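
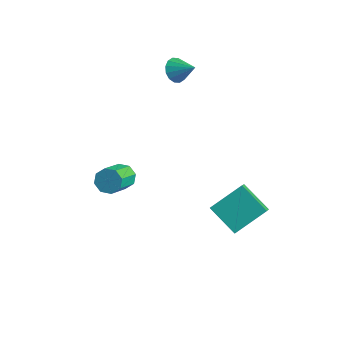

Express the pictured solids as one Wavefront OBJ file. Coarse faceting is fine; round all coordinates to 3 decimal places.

v -1.974 2.832 2.343
v -1.634 2.403 1.994
v -1.066 3.068 2.937
v -1.602 2.694 1.829
v -1.669 3.022 1.802
v -1.818 3.3 1.92
v -2.009 3.452 2.151
v -2.19 3.439 2.434
v -2.314 3.262 2.693
v -2.346 2.971 2.858
v -2.279 2.642 2.885
v -2.13 2.365 2.767
v -1.939 2.212 2.535
v -1.758 2.226 2.252
v 2.497 0.546 -2.495
v 2.983 1.882 -1.527
v 2.081 1.108 -3.062
v 2.567 2.444 -2.094
v 3.833 0.676 -3.346
v 4.319 2.012 -2.378
v 3.417 1.238 -3.913
v 3.903 2.574 -2.945
v -0.243 -1.799 -0.769
v 0.339 -1.667 -0.935
v 0.826 -2.828 -0.158
v 0.243 -2.961 0.009
v 0.211 -1.45 -0.533
v 0.698 -2.612 0.245
v -0.182 -1.439 -0.268
v 0.305 -2.6 0.509
v -0.612 -1.638 -0.297
v -0.125 -2.799 0.48
v -0.826 -1.932 -0.602
v -0.339 -3.093 0.175
v -0.698 -2.148 -1.005
v -0.211 -3.31 -0.227
v -0.305 -2.16 -1.269
v 0.182 -3.321 -0.492
v 0.125 -1.961 -1.24
v 0.612 -3.122 -0.463
f 2 1 4
f 2 4 3
f 4 1 5
f 4 5 3
f 5 1 6
f 5 6 3
f 6 1 7
f 6 7 3
f 7 1 8
f 7 8 3
f 8 1 9
f 8 9 3
f 9 1 10
f 9 10 3
f 10 1 11
f 10 11 3
f 11 1 12
f 11 12 3
f 12 1 13
f 12 13 3
f 13 1 14
f 13 14 3
f 14 1 2
f 14 2 3
f 16 18 15
f 19 16 15
f 15 18 17
f 17 19 15
f 16 22 18
f 20 16 19
f 20 22 16
f 18 22 17
f 21 19 17
f 17 22 21
f 21 20 19
f 22 20 21
f 24 23 27
f 24 27 25
f 25 27 28
f 25 28 26
f 27 23 29
f 27 29 28
f 28 29 30
f 28 30 26
f 29 23 31
f 29 31 30
f 30 31 32
f 30 32 26
f 31 23 33
f 31 33 32
f 32 33 34
f 32 34 26
f 33 23 35
f 33 35 34
f 34 35 36
f 34 36 26
f 35 23 37
f 35 37 36
f 36 37 38
f 36 38 26
f 37 23 39
f 37 39 38
f 38 39 40
f 38 40 26
f 39 23 24
f 39 24 40
f 40 24 25
f 40 25 26



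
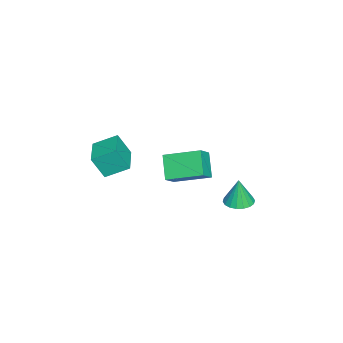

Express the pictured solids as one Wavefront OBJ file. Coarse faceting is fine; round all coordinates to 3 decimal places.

v -0.45 2.932 -1.075
v 0.164 3.306 -1.078
v -0.43 2.908 0.335
v -0.059 3.536 -1.071
v -0.36 3.646 -1.064
v -0.679 3.615 -1.06
v -0.952 3.448 -1.059
v -1.127 3.179 -1.061
v -1.167 2.861 -1.065
v -1.065 2.557 -1.072
v -0.842 2.328 -1.079
v -0.541 2.218 -1.085
v -0.222 2.249 -1.09
v 0.051 2.416 -1.091
v 0.226 2.685 -1.089
v 0.266 3.002 -1.084
v -1.946 -0.53 -1.504
v -2.86 -0.919 -0.489
v -2.05 1.252 -0.913
v -2.963 0.863 0.101
v -1.137 -0.703 -0.841
v -2.05 -1.092 0.173
v -1.24 1.079 -0.251
v -2.154 0.69 0.764
v -0.661 -3.356 0.256
v -0.518 -3.937 1.41
v -0.974 -2.263 0.845
v -0.832 -2.844 1.999
v 0.852 -2.936 0.281
v 0.994 -3.517 1.435
v 0.538 -1.843 0.87
v 0.681 -2.424 2.024
f 2 1 4
f 2 4 3
f 4 1 5
f 4 5 3
f 5 1 6
f 5 6 3
f 6 1 7
f 6 7 3
f 7 1 8
f 7 8 3
f 8 1 9
f 8 9 3
f 9 1 10
f 9 10 3
f 10 1 11
f 10 11 3
f 11 1 12
f 11 12 3
f 12 1 13
f 12 13 3
f 13 1 14
f 13 14 3
f 14 1 15
f 14 15 3
f 15 1 16
f 15 16 3
f 16 1 2
f 16 2 3
f 18 20 17
f 21 18 17
f 17 20 19
f 19 21 17
f 18 24 20
f 22 18 21
f 22 24 18
f 20 24 19
f 23 21 19
f 19 24 23
f 23 22 21
f 24 22 23
f 26 28 25
f 29 26 25
f 25 28 27
f 27 29 25
f 26 32 28
f 30 26 29
f 30 32 26
f 28 32 27
f 31 29 27
f 27 32 31
f 31 30 29
f 32 30 31



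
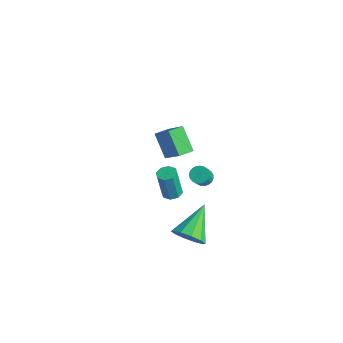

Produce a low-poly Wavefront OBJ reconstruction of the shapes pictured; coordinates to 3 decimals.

v -2.648 1.355 -4.035
v -3.847 1.62 -2.874
v -2.518 2.272 -4.11
v -3.717 2.537 -2.949
v -1.363 1.283 -2.691
v -2.562 1.548 -1.53
v -1.233 2.2 -2.766
v -2.432 2.465 -1.605
v 4.177 -2.946 -2.311
v 4.738 -2.379 -2.881
v 3.463 -1.194 -1.269
v 4.198 -2.439 -3.149
v 3.65 -2.692 -3.098
v 3.304 -3.043 -2.746
v 3.291 -3.356 -2.228
v 3.616 -3.513 -1.742
v 4.155 -3.453 -1.473
v 4.703 -3.2 -1.525
v 5.05 -2.849 -1.876
v 5.063 -2.536 -2.394
v 2.584 -0.487 -0.044
v 3.104 -0.373 -0.135
v 3.376 -0.918 0.733
v 2.856 -1.033 0.824
v 3.04 -0.201 -0.006
v 3.312 -0.746 0.861
v 2.898 -0.078 0.116
v 3.169 -0.623 0.983
v 2.701 -0.025 0.21
v 2.972 -0.57 1.078
v 2.484 -0.053 0.261
v 2.755 -0.598 1.128
v 2.284 -0.156 0.258
v 2.555 -0.701 1.126
v 2.136 -0.316 0.204
v 2.408 -0.861 1.072
v 2.066 -0.506 0.107
v 2.337 -1.051 0.974
v 2.086 -0.692 -0.017
v 2.357 -1.237 0.851
v 2.191 -0.844 -0.145
v 2.462 -1.389 0.723
v 2.365 -0.933 -0.255
v 2.636 -1.478 0.612
v 2.576 -0.946 -0.329
v 2.848 -1.491 0.538
v 2.789 -0.879 -0.354
v 3.061 -1.424 0.514
v 2.967 -0.745 -0.325
v 3.238 -1.29 0.543
v 3.078 -0.566 -0.247
v 3.35 -1.111 0.62
v 3.166 -3.157 1.062
v 3.516 -3.594 1.067
v 3.285 -3.76 2.723
v 2.934 -3.323 2.718
v 3.717 -3.221 1.133
v 3.486 -3.387 2.788
v 3.596 -2.811 1.157
v 3.365 -2.977 2.813
v 3.222 -2.603 1.126
v 2.991 -2.77 2.781
v 2.815 -2.72 1.057
v 2.584 -2.886 2.713
v 2.614 -3.093 0.992
v 2.383 -3.259 2.647
v 2.735 -3.503 0.967
v 2.504 -3.669 2.623
v 3.109 -3.71 0.999
v 2.878 -3.877 2.654
f 2 4 1
f 5 2 1
f 1 4 3
f 3 5 1
f 2 8 4
f 6 2 5
f 6 8 2
f 4 8 3
f 7 5 3
f 3 8 7
f 7 6 5
f 8 6 7
f 10 9 12
f 10 12 11
f 12 9 13
f 12 13 11
f 13 9 14
f 13 14 11
f 14 9 15
f 14 15 11
f 15 9 16
f 15 16 11
f 16 9 17
f 16 17 11
f 17 9 18
f 17 18 11
f 18 9 19
f 18 19 11
f 19 9 20
f 19 20 11
f 20 9 10
f 20 10 11
f 22 21 25
f 22 25 23
f 23 25 26
f 23 26 24
f 25 21 27
f 25 27 26
f 26 27 28
f 26 28 24
f 27 21 29
f 27 29 28
f 28 29 30
f 28 30 24
f 29 21 31
f 29 31 30
f 30 31 32
f 30 32 24
f 31 21 33
f 31 33 32
f 32 33 34
f 32 34 24
f 33 21 35
f 33 35 34
f 34 35 36
f 34 36 24
f 35 21 37
f 35 37 36
f 36 37 38
f 36 38 24
f 37 21 39
f 37 39 38
f 38 39 40
f 38 40 24
f 39 21 41
f 39 41 40
f 40 41 42
f 40 42 24
f 41 21 43
f 41 43 42
f 42 43 44
f 42 44 24
f 43 21 45
f 43 45 44
f 44 45 46
f 44 46 24
f 45 21 47
f 45 47 46
f 46 47 48
f 46 48 24
f 47 21 49
f 47 49 48
f 48 49 50
f 48 50 24
f 49 21 51
f 49 51 50
f 50 51 52
f 50 52 24
f 51 21 22
f 51 22 52
f 52 22 23
f 52 23 24
f 54 53 57
f 54 57 55
f 55 57 58
f 55 58 56
f 57 53 59
f 57 59 58
f 58 59 60
f 58 60 56
f 59 53 61
f 59 61 60
f 60 61 62
f 60 62 56
f 61 53 63
f 61 63 62
f 62 63 64
f 62 64 56
f 63 53 65
f 63 65 64
f 64 65 66
f 64 66 56
f 65 53 67
f 65 67 66
f 66 67 68
f 66 68 56
f 67 53 69
f 67 69 68
f 68 69 70
f 68 70 56
f 69 53 54
f 69 54 70
f 70 54 55
f 70 55 56



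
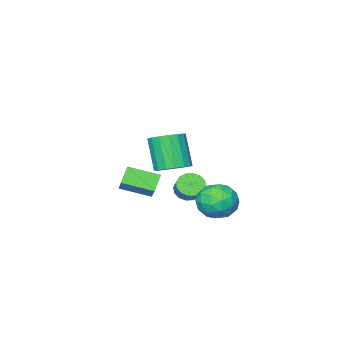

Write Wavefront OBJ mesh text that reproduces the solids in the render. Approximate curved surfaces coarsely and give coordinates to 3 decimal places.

v 0.518 4.434 -0.439
v 1.532 4.131 -0.819
v -0.232 3.029 -1.321
v 0.782 2.726 -1.701
v 0.537 2.621 -0.608
v 1.001 3.489 -0.063
v 0.299 3.671 -2.077
v 0.763 4.539 -1.532
v 1.397 3.659 -1.832
v 1.544 3.011 -0.924
v -0.244 4.149 -1.216
v -0.097 3.501 -0.308
v 1.091 4.406 -0.551
v 0.209 2.754 -1.589
v 0.065 2.693 -0.946
v 0.661 2.515 -1.17
v 0.778 4.029 -0.107
v 1.375 3.851 -0.331
v 0.79 2.963 -0.207
v -0.075 3.309 -1.809
v 0.522 3.131 -2.033
v 0.639 4.645 -0.97
v 1.235 4.467 -1.194
v 0.51 4.197 -1.933
v 1.608 3.95 -1.37
v 1.167 3.125 -1.889
v 0.883 3.68 -2.109
v 1.156 4.19 -1.789
v 1.694 3.569 -0.837
v 1.253 2.744 -1.355
v 1.109 2.682 -0.713
v 1.382 3.192 -0.392
v 1.615 3.292 -1.432
v 0.047 4.416 -0.785
v -0.394 3.591 -1.303
v -0.082 3.968 -1.748
v 0.191 4.478 -1.427
v 0.133 4.035 -0.251
v -0.308 3.21 -0.77
v 0.144 2.97 -0.351
v 0.417 3.48 -0.031
v -0.315 3.868 -0.708
v -2.403 -1.989 -3.383
v -1.682 -2.255 -3.517
v -1.316 -1.616 -2.811
v -2.037 -1.351 -2.677
v -1.729 -1.946 -3.773
v -1.362 -1.307 -3.067
v -1.956 -1.648 -3.924
v -1.59 -1.01 -3.218
v -2.304 -1.442 -3.93
v -1.937 -0.804 -3.224
v -2.677 -1.383 -3.789
v -2.311 -0.744 -3.084
v -2.978 -1.486 -3.54
v -2.611 -0.847 -2.834
v -3.124 -1.724 -3.249
v -2.758 -1.085 -2.543
v -3.078 -2.033 -2.993
v -2.711 -1.394 -2.287
v -2.85 -2.33 -2.842
v -2.484 -1.692 -2.136
v -2.503 -2.536 -2.836
v -2.136 -1.898 -2.13
v -2.129 -2.596 -2.976
v -1.763 -1.957 -2.271
v -1.829 -2.493 -3.226
v -1.462 -1.854 -2.52
v 0.498 -3.539 -1.806
v 1.007 -2.722 -0.933
v -0.638 -2.303 -2.301
v -0.129 -1.486 -1.427
v 1.229 -3.174 -2.573
v 1.738 -2.357 -1.699
v 0.093 -1.938 -3.067
v 0.602 -1.121 -2.194
v 3.499 3.635 2.085
v 4.248 4.018 2.432
v 3.91 3.149 4.122
v 3.161 2.765 3.775
v 3.933 4.307 2.518
v 3.596 3.438 4.208
v 3.52 4.442 2.505
v 3.182 3.573 4.194
v 3.101 4.392 2.395
v 2.763 3.523 4.085
v 2.773 4.169 2.215
v 2.436 3.299 3.905
v 2.612 3.823 2.005
v 2.274 2.954 3.694
v 2.654 3.434 1.813
v 2.316 2.565 3.503
v 2.889 3.091 1.684
v 2.552 2.222 3.373
v 3.264 2.873 1.646
v 2.927 2.003 3.336
v 3.693 2.829 1.709
v 3.355 1.96 3.399
v 4.077 2.97 1.859
v 3.74 2.1 3.548
v 4.329 3.263 2.06
v 3.991 2.394 3.75
v 4.391 3.641 2.267
v 4.053 2.772 3.956
f 1 38 17
f 38 12 41
f 17 41 6
f 38 41 17
f 1 17 13
f 17 6 18
f 13 18 2
f 17 18 13
f 1 13 22
f 13 2 23
f 22 23 8
f 13 23 22
f 1 22 34
f 22 8 37
f 34 37 11
f 22 37 34
f 1 34 38
f 34 11 42
f 38 42 12
f 34 42 38
f 2 18 29
f 18 6 32
f 29 32 10
f 18 32 29
f 6 41 19
f 41 12 40
f 19 40 5
f 41 40 19
f 12 42 39
f 42 11 35
f 39 35 3
f 42 35 39
f 11 37 36
f 37 8 24
f 36 24 7
f 37 24 36
f 8 23 28
f 23 2 25
f 28 25 9
f 23 25 28
f 4 30 16
f 30 10 31
f 16 31 5
f 30 31 16
f 4 16 14
f 16 5 15
f 14 15 3
f 16 15 14
f 4 14 21
f 14 3 20
f 21 20 7
f 14 20 21
f 4 21 26
f 21 7 27
f 26 27 9
f 21 27 26
f 4 26 30
f 26 9 33
f 30 33 10
f 26 33 30
f 5 31 19
f 31 10 32
f 19 32 6
f 31 32 19
f 3 15 39
f 15 5 40
f 39 40 12
f 15 40 39
f 7 20 36
f 20 3 35
f 36 35 11
f 20 35 36
f 9 27 28
f 27 7 24
f 28 24 8
f 27 24 28
f 10 33 29
f 33 9 25
f 29 25 2
f 33 25 29
f 44 43 47
f 44 47 45
f 45 47 48
f 45 48 46
f 47 43 49
f 47 49 48
f 48 49 50
f 48 50 46
f 49 43 51
f 49 51 50
f 50 51 52
f 50 52 46
f 51 43 53
f 51 53 52
f 52 53 54
f 52 54 46
f 53 43 55
f 53 55 54
f 54 55 56
f 54 56 46
f 55 43 57
f 55 57 56
f 56 57 58
f 56 58 46
f 57 43 59
f 57 59 58
f 58 59 60
f 58 60 46
f 59 43 61
f 59 61 60
f 60 61 62
f 60 62 46
f 61 43 63
f 61 63 62
f 62 63 64
f 62 64 46
f 63 43 65
f 63 65 64
f 64 65 66
f 64 66 46
f 65 43 67
f 65 67 66
f 66 67 68
f 66 68 46
f 67 43 44
f 67 44 68
f 68 44 45
f 68 45 46
f 70 72 69
f 73 70 69
f 69 72 71
f 71 73 69
f 70 76 72
f 74 70 73
f 74 76 70
f 72 76 71
f 75 73 71
f 71 76 75
f 75 74 73
f 76 74 75
f 78 77 81
f 78 81 79
f 79 81 82
f 79 82 80
f 81 77 83
f 81 83 82
f 82 83 84
f 82 84 80
f 83 77 85
f 83 85 84
f 84 85 86
f 84 86 80
f 85 77 87
f 85 87 86
f 86 87 88
f 86 88 80
f 87 77 89
f 87 89 88
f 88 89 90
f 88 90 80
f 89 77 91
f 89 91 90
f 90 91 92
f 90 92 80
f 91 77 93
f 91 93 92
f 92 93 94
f 92 94 80
f 93 77 95
f 93 95 94
f 94 95 96
f 94 96 80
f 95 77 97
f 95 97 96
f 96 97 98
f 96 98 80
f 97 77 99
f 97 99 98
f 98 99 100
f 98 100 80
f 99 77 101
f 99 101 100
f 100 101 102
f 100 102 80
f 101 77 103
f 101 103 102
f 102 103 104
f 102 104 80
f 103 77 78
f 103 78 104
f 104 78 79
f 104 79 80



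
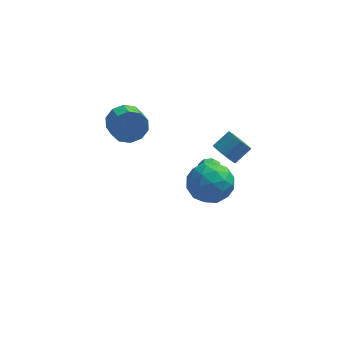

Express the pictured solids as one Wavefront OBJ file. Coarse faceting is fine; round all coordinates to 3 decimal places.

v -2.114 3.078 0.188
v -1.526 2.985 -0.603
v -1.218 2.009 -0.259
v -1.806 2.102 0.532
v -1.201 3.245 -0.155
v -0.893 2.269 0.188
v -1.224 3.442 0.424
v -0.916 2.465 0.767
v -1.587 3.499 0.913
v -1.279 2.523 1.256
v -2.152 3.396 1.125
v -1.844 2.42 1.469
v -2.702 3.171 0.979
v -2.394 2.195 1.323
v -3.027 2.911 0.532
v -2.719 1.935 0.875
v -3.004 2.715 -0.047
v -2.696 1.738 0.296
v -2.641 2.657 -0.536
v -2.333 1.681 -0.193
v -2.076 2.76 -0.749
v -1.768 1.784 -0.405
v 2.769 -1.533 1.912
v 3.108 -1.29 1.325
v 3.849 -0.784 1.961
v 3.511 -1.027 2.548
v 2.878 -1.043 1.396
v 3.62 -0.537 2.032
v 2.624 -0.908 1.585
v 3.365 -0.402 2.221
v 2.403 -0.916 1.849
v 3.144 -0.411 2.485
v 2.266 -1.066 2.128
v 3.007 -0.56 2.764
v 2.244 -1.322 2.357
v 2.985 -0.816 2.993
v 2.343 -1.627 2.484
v 3.084 -1.121 3.12
v 2.539 -1.91 2.48
v 3.28 -1.404 3.116
v 2.788 -2.107 2.346
v 3.529 -1.601 2.982
v 3.033 -2.172 2.113
v 3.774 -1.666 2.749
v 3.218 -2.091 1.833
v 3.959 -1.585 2.469
v 3.299 -1.882 1.572
v 4.041 -1.376 2.208
v 3.26 -1.593 1.388
v 4.001 -1.087 2.024
v 1.05 -3.258 1.847
v 1.485 -2.838 0.812
v 2.795 -3.982 2.288
v 3.23 -3.562 1.253
v 2.914 -2.8 2.123
v 1.836 -2.353 1.851
v 2.444 -4.467 1.249
v 1.366 -4.02 0.977
v 2.347 -3.585 0.443
v 2.638 -2.556 0.983
v 1.642 -4.264 2.117
v 1.933 -3.235 2.657
v 1.115 -2.985 1.291
v 3.165 -3.835 1.809
v 2.98 -3.388 2.32
v 3.236 -3.141 1.712
v 1.321 -2.699 1.901
v 1.577 -2.453 1.293
v 2.417 -2.431 2.064
v 2.703 -4.367 1.807
v 2.959 -4.121 1.199
v 1.044 -3.679 1.388
v 1.3 -3.432 0.78
v 1.863 -4.389 1.036
v 1.877 -3.177 0.466
v 2.902 -3.602 0.724
v 2.44 -4.134 0.722
v 1.806 -3.871 0.562
v 2.048 -2.572 0.783
v 3.073 -2.997 1.042
v 2.888 -2.549 1.553
v 2.254 -2.287 1.393
v 2.554 -3.011 0.566
v 1.207 -3.823 2.058
v 2.232 -4.248 2.317
v 2.026 -4.533 1.707
v 1.392 -4.271 1.547
v 1.378 -3.218 2.376
v 2.403 -3.643 2.634
v 2.474 -2.949 2.538
v 1.84 -2.686 2.378
v 1.726 -3.809 2.534
v 2.123 2.148 -2.763
v 2.742 2.164 -2.795
v 2.836 0.508 -1.809
v 2.217 0.492 -1.777
v 2.609 2.365 -2.445
v 2.704 0.708 -1.46
v 2.249 2.464 -2.244
v 2.344 0.807 -1.259
v 1.83 2.415 -2.286
v 1.925 0.759 -1.3
v 1.548 2.242 -2.551
v 1.642 0.585 -1.565
v 1.535 2.025 -2.915
v 1.629 0.368 -1.929
v 1.796 1.865 -3.208
v 1.891 0.209 -2.222
v 2.211 1.838 -3.292
v 2.306 0.182 -2.307
v 2.584 1.956 -3.13
v 2.679 0.3 -2.144
f 2 1 5
f 2 5 3
f 3 5 6
f 3 6 4
f 5 1 7
f 5 7 6
f 6 7 8
f 6 8 4
f 7 1 9
f 7 9 8
f 8 9 10
f 8 10 4
f 9 1 11
f 9 11 10
f 10 11 12
f 10 12 4
f 11 1 13
f 11 13 12
f 12 13 14
f 12 14 4
f 13 1 15
f 13 15 14
f 14 15 16
f 14 16 4
f 15 1 17
f 15 17 16
f 16 17 18
f 16 18 4
f 17 1 19
f 17 19 18
f 18 19 20
f 18 20 4
f 19 1 21
f 19 21 20
f 20 21 22
f 20 22 4
f 21 1 2
f 21 2 22
f 22 2 3
f 22 3 4
f 24 23 27
f 24 27 25
f 25 27 28
f 25 28 26
f 27 23 29
f 27 29 28
f 28 29 30
f 28 30 26
f 29 23 31
f 29 31 30
f 30 31 32
f 30 32 26
f 31 23 33
f 31 33 32
f 32 33 34
f 32 34 26
f 33 23 35
f 33 35 34
f 34 35 36
f 34 36 26
f 35 23 37
f 35 37 36
f 36 37 38
f 36 38 26
f 37 23 39
f 37 39 38
f 38 39 40
f 38 40 26
f 39 23 41
f 39 41 40
f 40 41 42
f 40 42 26
f 41 23 43
f 41 43 42
f 42 43 44
f 42 44 26
f 43 23 45
f 43 45 44
f 44 45 46
f 44 46 26
f 45 23 47
f 45 47 46
f 46 47 48
f 46 48 26
f 47 23 49
f 47 49 48
f 48 49 50
f 48 50 26
f 49 23 24
f 49 24 50
f 50 24 25
f 50 25 26
f 51 88 67
f 88 62 91
f 67 91 56
f 88 91 67
f 51 67 63
f 67 56 68
f 63 68 52
f 67 68 63
f 51 63 72
f 63 52 73
f 72 73 58
f 63 73 72
f 51 72 84
f 72 58 87
f 84 87 61
f 72 87 84
f 51 84 88
f 84 61 92
f 88 92 62
f 84 92 88
f 52 68 79
f 68 56 82
f 79 82 60
f 68 82 79
f 56 91 69
f 91 62 90
f 69 90 55
f 91 90 69
f 62 92 89
f 92 61 85
f 89 85 53
f 92 85 89
f 61 87 86
f 87 58 74
f 86 74 57
f 87 74 86
f 58 73 78
f 73 52 75
f 78 75 59
f 73 75 78
f 54 80 66
f 80 60 81
f 66 81 55
f 80 81 66
f 54 66 64
f 66 55 65
f 64 65 53
f 66 65 64
f 54 64 71
f 64 53 70
f 71 70 57
f 64 70 71
f 54 71 76
f 71 57 77
f 76 77 59
f 71 77 76
f 54 76 80
f 76 59 83
f 80 83 60
f 76 83 80
f 55 81 69
f 81 60 82
f 69 82 56
f 81 82 69
f 53 65 89
f 65 55 90
f 89 90 62
f 65 90 89
f 57 70 86
f 70 53 85
f 86 85 61
f 70 85 86
f 59 77 78
f 77 57 74
f 78 74 58
f 77 74 78
f 60 83 79
f 83 59 75
f 79 75 52
f 83 75 79
f 94 93 97
f 94 97 95
f 95 97 98
f 95 98 96
f 97 93 99
f 97 99 98
f 98 99 100
f 98 100 96
f 99 93 101
f 99 101 100
f 100 101 102
f 100 102 96
f 101 93 103
f 101 103 102
f 102 103 104
f 102 104 96
f 103 93 105
f 103 105 104
f 104 105 106
f 104 106 96
f 105 93 107
f 105 107 106
f 106 107 108
f 106 108 96
f 107 93 109
f 107 109 108
f 108 109 110
f 108 110 96
f 109 93 111
f 109 111 110
f 110 111 112
f 110 112 96
f 111 93 94
f 111 94 112
f 112 94 95
f 112 95 96



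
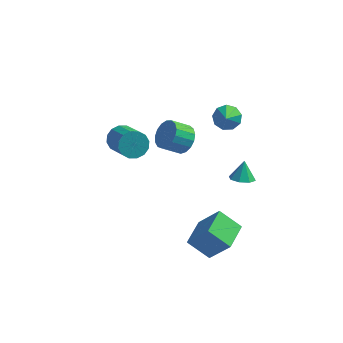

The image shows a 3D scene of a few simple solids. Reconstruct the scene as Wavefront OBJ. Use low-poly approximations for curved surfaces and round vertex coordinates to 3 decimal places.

v -4.447 4.058 -2.111
v -4.188 3.647 -2.845
v -3.154 2.151 -1.642
v -3.413 2.562 -0.909
v -3.857 3.948 -2.755
v -2.824 2.452 -1.553
v -3.685 4.278 -2.493
v -2.651 2.782 -1.29
v -3.717 4.549 -2.128
v -2.683 3.053 -0.926
v -3.944 4.688 -1.759
v -2.91 3.193 -0.556
v -4.306 4.659 -1.484
v -3.273 3.163 -0.282
v -4.706 4.469 -1.378
v -3.672 2.973 -0.175
v -5.036 4.168 -1.467
v -4.003 2.672 -0.265
v -5.209 3.838 -1.73
v -4.175 2.342 -0.527
v -5.177 3.567 -2.094
v -4.143 2.071 -0.892
v -4.95 3.427 -2.464
v -3.916 1.932 -1.261
v -4.587 3.457 -2.738
v -3.554 1.961 -1.536
v 1.726 -2.504 -4.495
v 0.501 -2.312 -3.581
v 2.01 -0.859 -4.46
v 0.785 -0.667 -3.546
v 2.855 -2.733 -2.934
v 1.63 -2.541 -2.02
v 3.139 -1.088 -2.899
v 1.914 -0.896 -1.985
v 1.271 4.452 0.645
v 1.658 4.961 1.126
v 1.469 3.008 2.015
v 1.12 4.982 1.226
v 0.653 4.754 1.054
v 0.475 4.386 0.691
v 0.669 4.048 0.306
v 1.145 3.9 0.081
v 1.68 4.01 0.119
v 2.023 4.327 0.404
v 2.014 4.703 0.802
v 2.892 0.133 0.022
v 3.436 0.535 -0.192
v 2.888 0.667 1.018
v 2.954 0.756 -0.312
v 2.435 0.611 -0.236
v 2.184 0.186 -0.009
v 2.347 -0.27 0.237
v 2.829 -0.491 0.357
v 3.348 -0.346 0.281
v 3.599 0.079 0.053
v -0.437 1.417 1.391
v 0.062 0.697 1.546
v -0.824 0.242 2.284
v -1.323 0.963 2.129
v 0.178 0.969 1.852
v -0.708 0.514 2.591
v 0.153 1.344 2.053
v -0.733 0.889 2.792
v -0.007 1.736 2.102
v -0.893 1.281 2.841
v -0.266 2.054 1.988
v -1.152 1.6 2.727
v -0.564 2.227 1.737
v -1.45 1.772 2.476
v -0.832 2.215 1.407
v -1.718 1.76 2.146
v -1.011 2.019 1.073
v -1.897 1.564 1.812
v -1.057 1.686 0.812
v -1.943 1.231 1.551
v -0.962 1.291 0.683
v -1.848 0.837 1.422
v -0.747 0.926 0.717
v -1.633 0.471 1.455
v -0.46 0.672 0.904
v -1.346 0.218 1.643
v -0.168 0.59 1.204
v -1.054 0.135 1.942
f 2 1 5
f 2 5 3
f 3 5 6
f 3 6 4
f 5 1 7
f 5 7 6
f 6 7 8
f 6 8 4
f 7 1 9
f 7 9 8
f 8 9 10
f 8 10 4
f 9 1 11
f 9 11 10
f 10 11 12
f 10 12 4
f 11 1 13
f 11 13 12
f 12 13 14
f 12 14 4
f 13 1 15
f 13 15 14
f 14 15 16
f 14 16 4
f 15 1 17
f 15 17 16
f 16 17 18
f 16 18 4
f 17 1 19
f 17 19 18
f 18 19 20
f 18 20 4
f 19 1 21
f 19 21 20
f 20 21 22
f 20 22 4
f 21 1 23
f 21 23 22
f 22 23 24
f 22 24 4
f 23 1 25
f 23 25 24
f 24 25 26
f 24 26 4
f 25 1 2
f 25 2 26
f 26 2 3
f 26 3 4
f 28 30 27
f 31 28 27
f 27 30 29
f 29 31 27
f 28 34 30
f 32 28 31
f 32 34 28
f 30 34 29
f 33 31 29
f 29 34 33
f 33 32 31
f 34 32 33
f 36 35 38
f 36 38 37
f 38 35 39
f 38 39 37
f 39 35 40
f 39 40 37
f 40 35 41
f 40 41 37
f 41 35 42
f 41 42 37
f 42 35 43
f 42 43 37
f 43 35 44
f 43 44 37
f 44 35 45
f 44 45 37
f 45 35 36
f 45 36 37
f 47 46 49
f 47 49 48
f 49 46 50
f 49 50 48
f 50 46 51
f 50 51 48
f 51 46 52
f 51 52 48
f 52 46 53
f 52 53 48
f 53 46 54
f 53 54 48
f 54 46 55
f 54 55 48
f 55 46 47
f 55 47 48
f 57 56 60
f 57 60 58
f 58 60 61
f 58 61 59
f 60 56 62
f 60 62 61
f 61 62 63
f 61 63 59
f 62 56 64
f 62 64 63
f 63 64 65
f 63 65 59
f 64 56 66
f 64 66 65
f 65 66 67
f 65 67 59
f 66 56 68
f 66 68 67
f 67 68 69
f 67 69 59
f 68 56 70
f 68 70 69
f 69 70 71
f 69 71 59
f 70 56 72
f 70 72 71
f 71 72 73
f 71 73 59
f 72 56 74
f 72 74 73
f 73 74 75
f 73 75 59
f 74 56 76
f 74 76 75
f 75 76 77
f 75 77 59
f 76 56 78
f 76 78 77
f 77 78 79
f 77 79 59
f 78 56 80
f 78 80 79
f 79 80 81
f 79 81 59
f 80 56 82
f 80 82 81
f 81 82 83
f 81 83 59
f 82 56 57
f 82 57 83
f 83 57 58
f 83 58 59



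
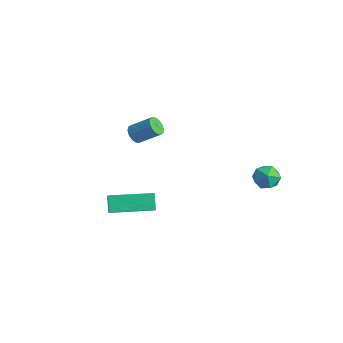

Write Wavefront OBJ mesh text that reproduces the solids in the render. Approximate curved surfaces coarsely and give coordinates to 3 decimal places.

v 1.945 3.474 -0.069
v 2.304 3.906 0.439
v 2.456 2.474 0.421
v 2.815 2.906 0.929
v 2.063 2.826 0.964
v 1.747 3.444 0.661
v 3.013 2.936 0.199
v 2.697 3.554 -0.104
v 2.964 3.574 0.604
v 2.377 3.506 1.077
v 2.383 2.874 -0.217
v 1.796 2.806 0.256
v -1.121 -3.18 -0.386
v -0.569 -3.483 0.153
v -0.119 -1.334 -0.374
v 0.434 -1.638 0.165
v -0.594 -3.462 -1.085
v -0.041 -3.766 -0.546
v 0.409 -1.617 -1.073
v 0.961 -1.92 -0.534
v -3.302 -0.277 1.363
v -2.906 -0.315 0.998
v -2.142 0.418 1.752
v -2.538 0.457 2.117
v -3.051 -0.088 0.924
v -2.286 0.646 1.678
v -3.263 0.089 0.968
v -2.499 0.822 1.721
v -3.486 0.168 1.117
v -2.721 0.901 1.871
v -3.659 0.127 1.333
v -2.895 0.86 2.086
v -3.737 -0.021 1.556
v -2.973 0.712 2.31
v -3.698 -0.238 1.728
v -2.934 0.495 2.482
v -3.554 -0.466 1.802
v -2.789 0.268 2.556
v -3.341 -0.642 1.759
v -2.577 0.091 2.512
v -3.119 -0.721 1.609
v -2.354 0.012 2.363
v -2.945 -0.68 1.394
v -2.181 0.053 2.147
v -2.867 -0.532 1.17
v -2.103 0.201 1.924
f 1 12 6
f 1 6 2
f 1 2 8
f 1 8 11
f 1 11 12
f 2 6 10
f 6 12 5
f 12 11 3
f 11 8 7
f 8 2 9
f 4 10 5
f 4 5 3
f 4 3 7
f 4 7 9
f 4 9 10
f 5 10 6
f 3 5 12
f 7 3 11
f 9 7 8
f 10 9 2
f 14 16 13
f 17 14 13
f 13 16 15
f 15 17 13
f 14 20 16
f 18 14 17
f 18 20 14
f 16 20 15
f 19 17 15
f 15 20 19
f 19 18 17
f 20 18 19
f 22 21 25
f 22 25 23
f 23 25 26
f 23 26 24
f 25 21 27
f 25 27 26
f 26 27 28
f 26 28 24
f 27 21 29
f 27 29 28
f 28 29 30
f 28 30 24
f 29 21 31
f 29 31 30
f 30 31 32
f 30 32 24
f 31 21 33
f 31 33 32
f 32 33 34
f 32 34 24
f 33 21 35
f 33 35 34
f 34 35 36
f 34 36 24
f 35 21 37
f 35 37 36
f 36 37 38
f 36 38 24
f 37 21 39
f 37 39 38
f 38 39 40
f 38 40 24
f 39 21 41
f 39 41 40
f 40 41 42
f 40 42 24
f 41 21 43
f 41 43 42
f 42 43 44
f 42 44 24
f 43 21 45
f 43 45 44
f 44 45 46
f 44 46 24
f 45 21 22
f 45 22 46
f 46 22 23
f 46 23 24



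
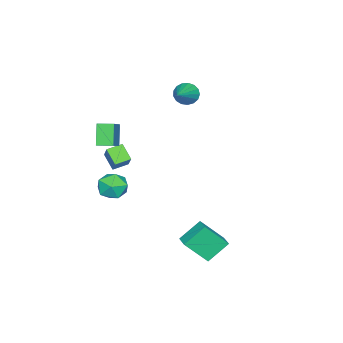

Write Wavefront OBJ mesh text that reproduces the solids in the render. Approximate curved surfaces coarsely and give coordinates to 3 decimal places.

v 3.33 3.497 -5.146
v 4.007 2.343 -3.713
v 2.303 4.243 -4.06
v 2.98 3.089 -2.628
v 4.06 4.191 -4.932
v 4.737 3.037 -3.5
v 3.033 4.937 -3.847
v 3.71 3.783 -2.414
v -3.504 -1.339 3.109
v -3.126 -1.816 2.574
v -1.616 -0.921 4.071
v -3.118 -1.466 2.408
v -3.199 -1.087 2.402
v -3.35 -0.766 2.557
v -3.536 -0.575 2.839
v -3.714 -0.56 3.183
v -3.845 -0.723 3.51
v -3.897 -1.027 3.744
v -3.86 -1.403 3.833
v -3.74 -1.764 3.756
v -3.567 -2.027 3.531
v -3.379 -2.133 3.209
v -3.22 -2.057 2.863
v -0.346 -4.036 -0.759
v 0.544 -3.321 0.404
v 0.06 -3.23 -1.566
v 0.95 -2.515 -0.402
v 0.43 -4.645 -0.978
v 1.32 -3.93 0.186
v 0.836 -3.839 -1.784
v 1.726 -3.124 -0.621
v 1.632 -2.534 -1.584
v 2.043 -2.193 -2.489
v 3.037 -3.447 -1.291
v 3.448 -3.106 -2.196
v 3.32 -2.44 -1.393
v 2.452 -1.875 -1.574
v 2.628 -3.765 -2.206
v 1.76 -3.2 -2.387
v 2.659 -2.953 -2.874
v 3.086 -2.135 -2.372
v 1.994 -3.505 -1.408
v 2.421 -2.687 -0.906
v 1.254 -4.191 2.2
v 2.801 -3.641 3.233
v 0.889 -3.273 2.258
v 2.435 -2.723 3.292
v 1.985 -3.817 0.908
v 3.531 -3.267 1.942
v 1.619 -2.899 0.967
v 3.166 -2.349 2
f 2 4 1
f 5 2 1
f 1 4 3
f 3 5 1
f 2 8 4
f 6 2 5
f 6 8 2
f 4 8 3
f 7 5 3
f 3 8 7
f 7 6 5
f 8 6 7
f 10 9 12
f 10 12 11
f 12 9 13
f 12 13 11
f 13 9 14
f 13 14 11
f 14 9 15
f 14 15 11
f 15 9 16
f 15 16 11
f 16 9 17
f 16 17 11
f 17 9 18
f 17 18 11
f 18 9 19
f 18 19 11
f 19 9 20
f 19 20 11
f 20 9 21
f 20 21 11
f 21 9 22
f 21 22 11
f 22 9 23
f 22 23 11
f 23 9 10
f 23 10 11
f 25 27 24
f 28 25 24
f 24 27 26
f 26 28 24
f 25 31 27
f 29 25 28
f 29 31 25
f 27 31 26
f 30 28 26
f 26 31 30
f 30 29 28
f 31 29 30
f 32 43 37
f 32 37 33
f 32 33 39
f 32 39 42
f 32 42 43
f 33 37 41
f 37 43 36
f 43 42 34
f 42 39 38
f 39 33 40
f 35 41 36
f 35 36 34
f 35 34 38
f 35 38 40
f 35 40 41
f 36 41 37
f 34 36 43
f 38 34 42
f 40 38 39
f 41 40 33
f 45 47 44
f 48 45 44
f 44 47 46
f 46 48 44
f 45 51 47
f 49 45 48
f 49 51 45
f 47 51 46
f 50 48 46
f 46 51 50
f 50 49 48
f 51 49 50



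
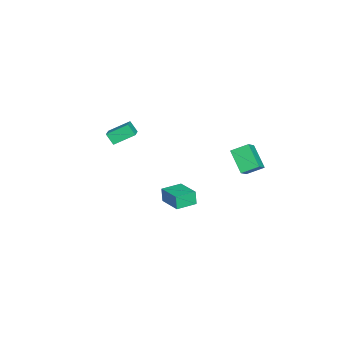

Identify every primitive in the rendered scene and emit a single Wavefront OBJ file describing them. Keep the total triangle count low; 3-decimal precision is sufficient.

v 3.862 -0.091 -0.963
v 3.693 -0.188 -0.074
v 2.974 0.829 -1.032
v 2.805 0.732 -0.143
v 4.955 0.988 -0.637
v 4.786 0.891 0.252
v 4.067 1.908 -0.706
v 3.898 1.811 0.183
v -0.14 3.931 -0.971
v -1.17 3.089 0.087
v -0.393 4.94 -0.414
v -1.423 4.098 0.644
v 0.703 3.762 -0.284
v -0.327 2.92 0.774
v 0.45 4.771 0.273
v -0.58 3.929 1.331
v -1.221 -4.133 -0.21
v -1.432 -4.628 0.474
v -1.649 -2.909 0.544
v -1.86 -3.404 1.228
v -0.34 -4.036 0.132
v -0.551 -4.531 0.816
v -0.768 -2.812 0.886
v -0.979 -3.307 1.57
f 2 4 1
f 5 2 1
f 1 4 3
f 3 5 1
f 2 8 4
f 6 2 5
f 6 8 2
f 4 8 3
f 7 5 3
f 3 8 7
f 7 6 5
f 8 6 7
f 10 12 9
f 13 10 9
f 9 12 11
f 11 13 9
f 10 16 12
f 14 10 13
f 14 16 10
f 12 16 11
f 15 13 11
f 11 16 15
f 15 14 13
f 16 14 15
f 18 20 17
f 21 18 17
f 17 20 19
f 19 21 17
f 18 24 20
f 22 18 21
f 22 24 18
f 20 24 19
f 23 21 19
f 19 24 23
f 23 22 21
f 24 22 23



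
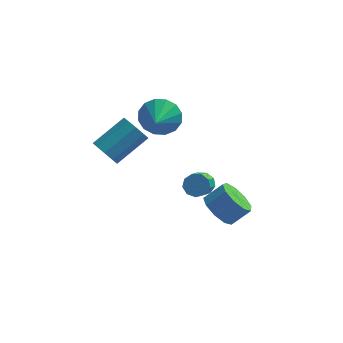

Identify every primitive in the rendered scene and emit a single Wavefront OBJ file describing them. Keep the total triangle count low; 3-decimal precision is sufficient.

v -2.621 -1 1.27
v -2.067 -1.334 0.977
v -0.966 -0.314 1.896
v -1.519 0.02 2.19
v -2.194 -0.952 0.705
v -1.092 0.068 1.624
v -2.52 -0.592 0.698
v -1.419 0.428 1.617
v -2.894 -0.424 0.958
v -1.793 0.596 1.878
v -3.14 -0.525 1.365
v -2.039 0.495 2.284
v -3.142 -0.848 1.727
v -2.041 0.172 2.646
v -2.901 -1.243 1.876
v -1.8 -0.223 2.795
v -2.528 -1.524 1.741
v -1.427 -0.504 2.66
v -2.199 -1.559 1.386
v -1.098 -0.539 2.305
v -1 2.756 0.762
v -0.348 3.04 1.406
v -1 1.584 1.278
v -0.787 3.133 1.618
v -1.284 3.126 1.601
v -1.704 3.019 1.359
v -1.936 2.841 0.956
v -1.917 2.641 0.502
v -1.652 2.471 0.117
v -1.213 2.378 -0.095
v -0.716 2.385 -0.077
v -0.296 2.492 0.165
v -0.064 2.67 0.567
v -0.083 2.87 1.021
v 1.235 -0.359 -0.707
v 1.801 -0.422 -0.741
v 1.73 -1.485 0.073
v 1.165 -1.421 0.107
v 1.711 -0.188 -0.443
v 1.64 -1.25 0.371
v 1.398 -0.034 -0.268
v 1.328 -1.096 0.546
v 1.009 -0.031 -0.299
v 0.939 -1.094 0.515
v 0.726 -0.182 -0.52
v 0.656 -1.245 0.293
v 0.681 -0.416 -0.829
v 0.611 -1.478 -0.016
v 0.896 -0.623 -1.081
v 0.825 -1.685 -0.267
v 1.269 -0.706 -1.157
v 1.198 -1.769 -0.344
v 1.626 -0.627 -1.023
v 1.556 -1.689 -0.21
v 1.767 0.835 -3.476
v 2.4 0.397 -3.942
v 3.166 0.726 -3.21
v 2.533 1.165 -2.744
v 2.349 0.974 -4.148
v 3.115 1.304 -3.416
v 2.025 1.487 -4.04
v 2.792 1.816 -3.308
v 1.581 1.695 -3.668
v 2.348 2.024 -2.936
v 1.223 1.5 -3.206
v 1.99 1.83 -2.474
v 1.12 0.995 -2.87
v 1.887 1.324 -2.138
v 1.319 0.415 -2.818
v 2.086 0.744 -2.086
v 1.728 0.031 -3.074
v 2.495 0.361 -2.342
v 2.154 0.024 -3.517
v 2.921 0.354 -2.785
f 2 1 5
f 2 5 3
f 3 5 6
f 3 6 4
f 5 1 7
f 5 7 6
f 6 7 8
f 6 8 4
f 7 1 9
f 7 9 8
f 8 9 10
f 8 10 4
f 9 1 11
f 9 11 10
f 10 11 12
f 10 12 4
f 11 1 13
f 11 13 12
f 12 13 14
f 12 14 4
f 13 1 15
f 13 15 14
f 14 15 16
f 14 16 4
f 15 1 17
f 15 17 16
f 16 17 18
f 16 18 4
f 17 1 19
f 17 19 18
f 18 19 20
f 18 20 4
f 19 1 2
f 19 2 20
f 20 2 3
f 20 3 4
f 22 21 24
f 22 24 23
f 24 21 25
f 24 25 23
f 25 21 26
f 25 26 23
f 26 21 27
f 26 27 23
f 27 21 28
f 27 28 23
f 28 21 29
f 28 29 23
f 29 21 30
f 29 30 23
f 30 21 31
f 30 31 23
f 31 21 32
f 31 32 23
f 32 21 33
f 32 33 23
f 33 21 34
f 33 34 23
f 34 21 22
f 34 22 23
f 36 35 39
f 36 39 37
f 37 39 40
f 37 40 38
f 39 35 41
f 39 41 40
f 40 41 42
f 40 42 38
f 41 35 43
f 41 43 42
f 42 43 44
f 42 44 38
f 43 35 45
f 43 45 44
f 44 45 46
f 44 46 38
f 45 35 47
f 45 47 46
f 46 47 48
f 46 48 38
f 47 35 49
f 47 49 48
f 48 49 50
f 48 50 38
f 49 35 51
f 49 51 50
f 50 51 52
f 50 52 38
f 51 35 53
f 51 53 52
f 52 53 54
f 52 54 38
f 53 35 36
f 53 36 54
f 54 36 37
f 54 37 38
f 56 55 59
f 56 59 57
f 57 59 60
f 57 60 58
f 59 55 61
f 59 61 60
f 60 61 62
f 60 62 58
f 61 55 63
f 61 63 62
f 62 63 64
f 62 64 58
f 63 55 65
f 63 65 64
f 64 65 66
f 64 66 58
f 65 55 67
f 65 67 66
f 66 67 68
f 66 68 58
f 67 55 69
f 67 69 68
f 68 69 70
f 68 70 58
f 69 55 71
f 69 71 70
f 70 71 72
f 70 72 58
f 71 55 73
f 71 73 72
f 72 73 74
f 72 74 58
f 73 55 56
f 73 56 74
f 74 56 57
f 74 57 58



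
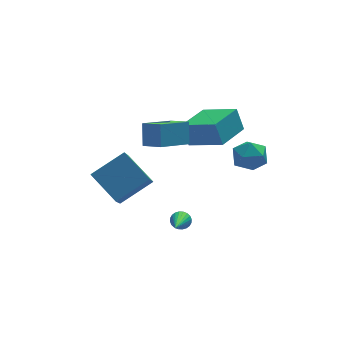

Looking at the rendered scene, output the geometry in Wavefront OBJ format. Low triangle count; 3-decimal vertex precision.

v -1.171 -0.573 -3.076
v -0.987 -0.384 -2.651
v -1.949 -2.267 -1.984
v -1.165 -0.304 -2.654
v -1.344 -0.265 -2.722
v -1.497 -0.274 -2.843
v -1.6 -0.327 -3
v -1.637 -0.419 -3.168
v -1.604 -0.533 -3.323
v -1.505 -0.654 -3.439
v -1.354 -0.763 -3.501
v -1.176 -0.842 -3.497
v -0.997 -0.881 -3.43
v -0.845 -0.873 -3.308
v -0.742 -0.819 -3.152
v -0.704 -0.728 -2.983
v -0.738 -0.613 -2.829
v -0.837 -0.492 -2.712
v 2.196 0.173 1.138
v 2.606 -0.094 0.352
v 1.534 -1.166 1.248
v 1.944 -1.433 0.462
v 2.45 -1.3 1.226
v 2.858 -0.473 1.158
v 1.282 -0.787 0.442
v 1.69 0.04 0.374
v 2.041 -0.687 -0.078
v 2.763 -1.004 0.407
v 1.377 -0.256 1.193
v 2.099 -0.573 1.678
v -2.269 1.771 0.669
v -2.093 2.429 1.717
v -0.684 2.485 -0.046
v -0.508 3.144 1.002
v -1.672 0.896 1.118
v -1.496 1.555 2.166
v -0.087 1.611 0.403
v 0.089 2.269 1.451
v -3.916 0.532 -1.926
v -4.723 1.914 -0.903
v -3.332 1.991 -3.437
v -4.139 3.374 -2.413
v -2.221 0.826 -0.987
v -3.028 2.209 0.037
v -1.637 2.286 -2.497
v -2.444 3.668 -1.474
v 1.478 1.47 0.083
v 1.251 1.912 1.251
v 0.242 2.748 -0.642
v 0.014 3.19 0.527
v 2.966 2.79 -0.127
v 2.738 3.232 1.042
v 1.729 4.068 -0.851
v 1.502 4.51 0.317
f 2 1 4
f 2 4 3
f 4 1 5
f 4 5 3
f 5 1 6
f 5 6 3
f 6 1 7
f 6 7 3
f 7 1 8
f 7 8 3
f 8 1 9
f 8 9 3
f 9 1 10
f 9 10 3
f 10 1 11
f 10 11 3
f 11 1 12
f 11 12 3
f 12 1 13
f 12 13 3
f 13 1 14
f 13 14 3
f 14 1 15
f 14 15 3
f 15 1 16
f 15 16 3
f 16 1 17
f 16 17 3
f 17 1 18
f 17 18 3
f 18 1 2
f 18 2 3
f 19 30 24
f 19 24 20
f 19 20 26
f 19 26 29
f 19 29 30
f 20 24 28
f 24 30 23
f 30 29 21
f 29 26 25
f 26 20 27
f 22 28 23
f 22 23 21
f 22 21 25
f 22 25 27
f 22 27 28
f 23 28 24
f 21 23 30
f 25 21 29
f 27 25 26
f 28 27 20
f 32 34 31
f 35 32 31
f 31 34 33
f 33 35 31
f 32 38 34
f 36 32 35
f 36 38 32
f 34 38 33
f 37 35 33
f 33 38 37
f 37 36 35
f 38 36 37
f 40 42 39
f 43 40 39
f 39 42 41
f 41 43 39
f 40 46 42
f 44 40 43
f 44 46 40
f 42 46 41
f 45 43 41
f 41 46 45
f 45 44 43
f 46 44 45
f 48 50 47
f 51 48 47
f 47 50 49
f 49 51 47
f 48 54 50
f 52 48 51
f 52 54 48
f 50 54 49
f 53 51 49
f 49 54 53
f 53 52 51
f 54 52 53



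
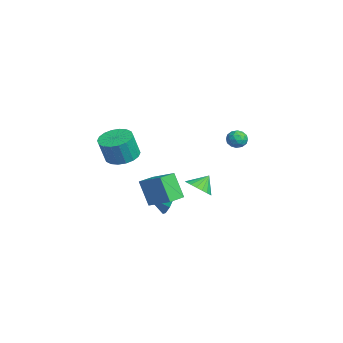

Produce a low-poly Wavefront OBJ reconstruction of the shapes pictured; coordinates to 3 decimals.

v -4.092 -2.948 -1.554
v -3.427 -2.131 -1.433
v -3.144 -2.595 0.136
v -3.808 -3.412 0.014
v -3.843 -1.949 -1.304
v -3.559 -2.413 0.265
v -4.308 -1.964 -1.224
v -4.024 -2.428 0.344
v -4.73 -2.174 -1.21
v -4.446 -2.638 0.358
v -5.025 -2.538 -1.264
v -4.742 -3.002 0.304
v -5.136 -2.983 -1.376
v -4.853 -3.447 0.193
v -5.04 -3.421 -1.523
v -4.757 -3.885 0.046
v -4.756 -3.765 -1.676
v -4.473 -4.229 -0.107
v -4.341 -3.947 -1.805
v -4.057 -4.411 -0.236
v -3.876 -3.932 -1.884
v -3.592 -4.396 -0.316
v -3.454 -3.722 -1.898
v -3.17 -4.186 -0.33
v -3.158 -3.358 -1.844
v -2.875 -3.822 -0.276
v -3.047 -2.913 -1.733
v -2.764 -3.377 -0.164
v -3.143 -2.475 -1.586
v -2.86 -2.939 -0.017
v 3.093 -2.714 -2.192
v 2.447 -3.127 -0.642
v 2.36 -1.818 -2.259
v 1.714 -2.231 -0.708
v 4.206 -1.749 -1.472
v 3.56 -2.162 0.079
v 3.473 -0.853 -1.538
v 2.827 -1.266 0.012
v -0.012 3.037 0.74
v 0.589 3.239 0.89
v 0.071 2.261 1.45
v 0.672 2.463 1.6
v 0.156 2.828 1.76
v 0.104 3.307 1.321
v 0.556 2.193 1.019
v 0.504 2.672 0.58
v 0.94 2.718 1.063
v 0.693 3.11 1.521
v -0.033 2.39 0.819
v -0.28 2.782 1.277
v 0.281 3.206 0.753
v 0.379 2.294 1.587
v 0.076 2.508 1.681
v 0.429 2.627 1.77
v -0.004 3.246 1.006
v 0.349 3.365 1.094
v 0.095 3.123 1.606
v 0.311 2.135 1.246
v 0.664 2.254 1.334
v 0.231 2.873 0.57
v 0.584 2.992 0.659
v 0.565 2.377 0.734
v 0.841 3.018 0.943
v 0.89 2.562 1.36
v 0.821 2.403 1.018
v 0.791 2.685 0.76
v 0.695 3.249 1.212
v 0.744 2.793 1.629
v 0.441 3.008 1.723
v 0.411 3.289 1.465
v 0.902 2.943 1.313
v -0.084 2.707 0.711
v -0.035 2.251 1.128
v 0.249 2.211 0.875
v 0.219 2.492 0.617
v -0.23 2.938 0.98
v -0.181 2.482 1.397
v -0.131 2.815 1.58
v -0.161 3.097 1.322
v -0.242 2.557 1.027
v 1.572 -1.335 -2.824
v 2.218 -1.194 -2.274
v 1.408 -2.485 -2.336
v 1.709 -1.02 -2.035
v 1.136 -0.994 -2.166
v 0.767 -1.127 -2.604
v 0.775 -1.357 -3.145
v 1.156 -1.578 -3.536
v 1.731 -1.684 -3.594
v 2.233 -1.627 -3.291
v 2.425 -1.434 -2.77
v -1.378 0.925 -3.321
v -0.643 0.661 -2.874
v -1.642 1.615 -2.479
v -0.51 0.973 -3.087
v -0.549 1.275 -3.347
v -0.752 1.508 -3.602
v -1.079 1.626 -3.801
v -1.466 1.605 -3.905
v -1.834 1.449 -3.893
v -2.113 1.189 -3.768
v -2.246 0.878 -3.555
v -2.207 0.575 -3.295
v -2.003 0.342 -3.04
v -1.676 0.225 -2.841
v -1.29 0.246 -2.737
v -0.921 0.402 -2.749
f 2 1 5
f 2 5 3
f 3 5 6
f 3 6 4
f 5 1 7
f 5 7 6
f 6 7 8
f 6 8 4
f 7 1 9
f 7 9 8
f 8 9 10
f 8 10 4
f 9 1 11
f 9 11 10
f 10 11 12
f 10 12 4
f 11 1 13
f 11 13 12
f 12 13 14
f 12 14 4
f 13 1 15
f 13 15 14
f 14 15 16
f 14 16 4
f 15 1 17
f 15 17 16
f 16 17 18
f 16 18 4
f 17 1 19
f 17 19 18
f 18 19 20
f 18 20 4
f 19 1 21
f 19 21 20
f 20 21 22
f 20 22 4
f 21 1 23
f 21 23 22
f 22 23 24
f 22 24 4
f 23 1 25
f 23 25 24
f 24 25 26
f 24 26 4
f 25 1 27
f 25 27 26
f 26 27 28
f 26 28 4
f 27 1 29
f 27 29 28
f 28 29 30
f 28 30 4
f 29 1 2
f 29 2 30
f 30 2 3
f 30 3 4
f 32 34 31
f 35 32 31
f 31 34 33
f 33 35 31
f 32 38 34
f 36 32 35
f 36 38 32
f 34 38 33
f 37 35 33
f 33 38 37
f 37 36 35
f 38 36 37
f 39 76 55
f 76 50 79
f 55 79 44
f 76 79 55
f 39 55 51
f 55 44 56
f 51 56 40
f 55 56 51
f 39 51 60
f 51 40 61
f 60 61 46
f 51 61 60
f 39 60 72
f 60 46 75
f 72 75 49
f 60 75 72
f 39 72 76
f 72 49 80
f 76 80 50
f 72 80 76
f 40 56 67
f 56 44 70
f 67 70 48
f 56 70 67
f 44 79 57
f 79 50 78
f 57 78 43
f 79 78 57
f 50 80 77
f 80 49 73
f 77 73 41
f 80 73 77
f 49 75 74
f 75 46 62
f 74 62 45
f 75 62 74
f 46 61 66
f 61 40 63
f 66 63 47
f 61 63 66
f 42 68 54
f 68 48 69
f 54 69 43
f 68 69 54
f 42 54 52
f 54 43 53
f 52 53 41
f 54 53 52
f 42 52 59
f 52 41 58
f 59 58 45
f 52 58 59
f 42 59 64
f 59 45 65
f 64 65 47
f 59 65 64
f 42 64 68
f 64 47 71
f 68 71 48
f 64 71 68
f 43 69 57
f 69 48 70
f 57 70 44
f 69 70 57
f 41 53 77
f 53 43 78
f 77 78 50
f 53 78 77
f 45 58 74
f 58 41 73
f 74 73 49
f 58 73 74
f 47 65 66
f 65 45 62
f 66 62 46
f 65 62 66
f 48 71 67
f 71 47 63
f 67 63 40
f 71 63 67
f 82 81 84
f 82 84 83
f 84 81 85
f 84 85 83
f 85 81 86
f 85 86 83
f 86 81 87
f 86 87 83
f 87 81 88
f 87 88 83
f 88 81 89
f 88 89 83
f 89 81 90
f 89 90 83
f 90 81 91
f 90 91 83
f 91 81 82
f 91 82 83
f 93 92 95
f 93 95 94
f 95 92 96
f 95 96 94
f 96 92 97
f 96 97 94
f 97 92 98
f 97 98 94
f 98 92 99
f 98 99 94
f 99 92 100
f 99 100 94
f 100 92 101
f 100 101 94
f 101 92 102
f 101 102 94
f 102 92 103
f 102 103 94
f 103 92 104
f 103 104 94
f 104 92 105
f 104 105 94
f 105 92 106
f 105 106 94
f 106 92 107
f 106 107 94
f 107 92 93
f 107 93 94



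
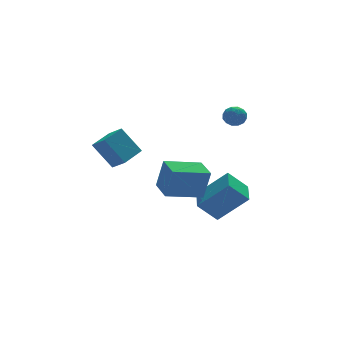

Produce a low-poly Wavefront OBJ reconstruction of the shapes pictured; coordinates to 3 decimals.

v 0.954 -1.364 -3.498
v 2.277 -2.142 -2.021
v 1.547 0.042 -3.287
v 2.869 -0.737 -1.81
v 1.931 -1.623 -4.51
v 3.253 -2.402 -3.033
v 2.523 -0.218 -4.299
v 3.846 -0.996 -2.822
v -3.056 -2.095 0.322
v -3.838 -1.49 1.68
v -3.393 -1.333 -0.212
v -4.176 -0.728 1.145
v -1.904 -1.352 0.655
v -2.687 -0.747 2.012
v -2.242 -0.59 0.12
v -3.024 0.015 1.478
v -0.996 -2.034 -2.238
v -0.699 -2.246 -0.598
v -0.873 -0.608 -2.076
v -0.575 -0.821 -0.436
v 0.935 -2.159 -2.604
v 1.233 -2.372 -0.964
v 1.059 -0.734 -2.442
v 1.356 -0.946 -0.802
v 1.95 -2.099 2.758
v 2.37 -1.687 2.531
v 2.63 -2.853 2.649
v 3.05 -2.441 2.422
v 2.881 -2.417 3.03
v 2.461 -1.951 3.097
v 2.539 -2.589 2.083
v 2.119 -2.123 2.15
v 2.735 -1.99 2.114
v 2.946 -1.884 2.699
v 2.054 -2.656 2.481
v 2.265 -2.55 3.066
v 2.1 -1.827 2.654
v 2.9 -2.713 2.526
v 2.8 -2.699 2.883
v 3.047 -2.457 2.75
v 2.154 -1.982 2.986
v 2.401 -1.74 2.853
v 2.701 -2.169 3.146
v 2.599 -2.8 2.327
v 2.846 -2.558 2.194
v 1.953 -2.083 2.43
v 2.2 -1.841 2.297
v 2.299 -2.371 2.034
v 2.562 -1.763 2.275
v 2.961 -2.206 2.212
v 2.661 -2.293 2.012
v 2.414 -2.019 2.052
v 2.686 -1.7 2.619
v 3.085 -2.143 2.555
v 2.986 -2.129 2.912
v 2.739 -1.855 2.952
v 2.9 -1.878 2.374
v 1.915 -2.397 2.625
v 2.314 -2.84 2.561
v 2.261 -2.685 2.228
v 2.014 -2.411 2.268
v 2.039 -2.334 2.968
v 2.438 -2.777 2.905
v 2.586 -2.521 3.128
v 2.339 -2.247 3.168
v 2.1 -2.662 2.806
f 2 4 1
f 5 2 1
f 1 4 3
f 3 5 1
f 2 8 4
f 6 2 5
f 6 8 2
f 4 8 3
f 7 5 3
f 3 8 7
f 7 6 5
f 8 6 7
f 10 12 9
f 13 10 9
f 9 12 11
f 11 13 9
f 10 16 12
f 14 10 13
f 14 16 10
f 12 16 11
f 15 13 11
f 11 16 15
f 15 14 13
f 16 14 15
f 18 20 17
f 21 18 17
f 17 20 19
f 19 21 17
f 18 24 20
f 22 18 21
f 22 24 18
f 20 24 19
f 23 21 19
f 19 24 23
f 23 22 21
f 24 22 23
f 25 62 41
f 62 36 65
f 41 65 30
f 62 65 41
f 25 41 37
f 41 30 42
f 37 42 26
f 41 42 37
f 25 37 46
f 37 26 47
f 46 47 32
f 37 47 46
f 25 46 58
f 46 32 61
f 58 61 35
f 46 61 58
f 25 58 62
f 58 35 66
f 62 66 36
f 58 66 62
f 26 42 53
f 42 30 56
f 53 56 34
f 42 56 53
f 30 65 43
f 65 36 64
f 43 64 29
f 65 64 43
f 36 66 63
f 66 35 59
f 63 59 27
f 66 59 63
f 35 61 60
f 61 32 48
f 60 48 31
f 61 48 60
f 32 47 52
f 47 26 49
f 52 49 33
f 47 49 52
f 28 54 40
f 54 34 55
f 40 55 29
f 54 55 40
f 28 40 38
f 40 29 39
f 38 39 27
f 40 39 38
f 28 38 45
f 38 27 44
f 45 44 31
f 38 44 45
f 28 45 50
f 45 31 51
f 50 51 33
f 45 51 50
f 28 50 54
f 50 33 57
f 54 57 34
f 50 57 54
f 29 55 43
f 55 34 56
f 43 56 30
f 55 56 43
f 27 39 63
f 39 29 64
f 63 64 36
f 39 64 63
f 31 44 60
f 44 27 59
f 60 59 35
f 44 59 60
f 33 51 52
f 51 31 48
f 52 48 32
f 51 48 52
f 34 57 53
f 57 33 49
f 53 49 26
f 57 49 53



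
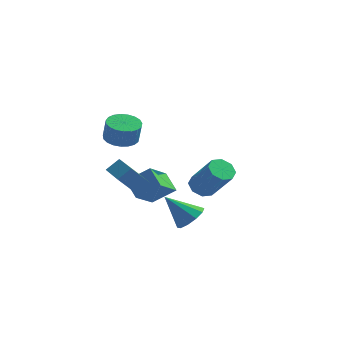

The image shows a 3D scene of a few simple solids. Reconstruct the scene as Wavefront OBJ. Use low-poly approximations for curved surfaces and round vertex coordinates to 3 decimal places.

v 2.261 0.005 -2.764
v 2.837 0.401 -2.15
v 0.959 -0.285 -1.356
v 2.504 0.813 -2.373
v 2.079 0.916 -2.746
v 1.723 0.672 -3.125
v 1.573 0.172 -3.367
v 1.686 -0.391 -3.378
v 2.019 -0.804 -3.155
v 2.444 -0.907 -2.782
v 2.8 -0.662 -2.403
v 2.95 -0.163 -2.161
v -0.881 -1.494 3.029
v -0.248 -2.097 2.777
v 0.014 -2.309 3.939
v -0.619 -1.706 4.191
v -0.049 -1.776 2.79
v 0.213 -1.987 3.952
v 0.006 -1.405 2.845
v 0.268 -1.617 4.007
v -0.093 -1.05 2.932
v 0.169 -1.262 4.094
v -0.327 -0.772 3.035
v -0.065 -0.983 4.197
v -0.658 -0.619 3.138
v -0.396 -0.83 4.3
v -1.027 -0.617 3.221
v -0.765 -0.828 4.383
v -1.371 -0.767 3.272
v -1.109 -0.978 4.434
v -1.63 -1.042 3.28
v -1.368 -1.254 4.442
v -1.76 -1.396 3.245
v -1.497 -1.607 4.407
v -1.737 -1.767 3.172
v -1.475 -1.978 4.335
v -1.567 -2.091 3.075
v -1.305 -2.302 4.237
v -1.278 -2.311 2.97
v -1.016 -2.522 4.132
v -0.921 -2.39 2.875
v -0.658 -2.602 4.037
v -0.556 -2.315 2.807
v -0.294 -2.526 3.969
v 2.721 0.349 -0.561
v 3.298 0.78 -0.859
v 4.577 0.202 0.783
v 3.999 -0.229 1.081
v 2.954 1.089 -0.482
v 4.233 0.511 1.16
v 2.473 0.965 -0.151
v 3.752 0.386 1.491
v 2.137 0.48 -0.06
v 3.416 -0.099 1.582
v 2.143 -0.082 -0.263
v 3.422 -0.66 1.379
v 2.487 -0.391 -0.64
v 3.766 -0.969 1.002
v 2.968 -0.266 -0.971
v 4.247 -0.845 0.671
v 3.304 0.219 -1.062
v 4.583 -0.36 0.58
v -1.678 2.325 -3.047
v -2.532 2.992 -2.225
v -1.414 3.959 -4.098
v -2.269 4.625 -3.276
v -0.451 2.735 -2.104
v -1.306 3.401 -1.282
v -0.188 4.368 -3.155
v -1.042 5.035 -2.333
v 0.181 -1.796 -0.688
v -0.554 -2.729 0.705
v -0.864 -0.839 -0.598
v -1.599 -1.771 0.794
v 0.699 -1.289 -0.074
v -0.036 -2.221 1.318
v -0.346 -0.331 0.015
v -1.081 -1.264 1.408
f 2 1 4
f 2 4 3
f 4 1 5
f 4 5 3
f 5 1 6
f 5 6 3
f 6 1 7
f 6 7 3
f 7 1 8
f 7 8 3
f 8 1 9
f 8 9 3
f 9 1 10
f 9 10 3
f 10 1 11
f 10 11 3
f 11 1 12
f 11 12 3
f 12 1 2
f 12 2 3
f 14 13 17
f 14 17 15
f 15 17 18
f 15 18 16
f 17 13 19
f 17 19 18
f 18 19 20
f 18 20 16
f 19 13 21
f 19 21 20
f 20 21 22
f 20 22 16
f 21 13 23
f 21 23 22
f 22 23 24
f 22 24 16
f 23 13 25
f 23 25 24
f 24 25 26
f 24 26 16
f 25 13 27
f 25 27 26
f 26 27 28
f 26 28 16
f 27 13 29
f 27 29 28
f 28 29 30
f 28 30 16
f 29 13 31
f 29 31 30
f 30 31 32
f 30 32 16
f 31 13 33
f 31 33 32
f 32 33 34
f 32 34 16
f 33 13 35
f 33 35 34
f 34 35 36
f 34 36 16
f 35 13 37
f 35 37 36
f 36 37 38
f 36 38 16
f 37 13 39
f 37 39 38
f 38 39 40
f 38 40 16
f 39 13 41
f 39 41 40
f 40 41 42
f 40 42 16
f 41 13 43
f 41 43 42
f 42 43 44
f 42 44 16
f 43 13 14
f 43 14 44
f 44 14 15
f 44 15 16
f 46 45 49
f 46 49 47
f 47 49 50
f 47 50 48
f 49 45 51
f 49 51 50
f 50 51 52
f 50 52 48
f 51 45 53
f 51 53 52
f 52 53 54
f 52 54 48
f 53 45 55
f 53 55 54
f 54 55 56
f 54 56 48
f 55 45 57
f 55 57 56
f 56 57 58
f 56 58 48
f 57 45 59
f 57 59 58
f 58 59 60
f 58 60 48
f 59 45 61
f 59 61 60
f 60 61 62
f 60 62 48
f 61 45 46
f 61 46 62
f 62 46 47
f 62 47 48
f 64 66 63
f 67 64 63
f 63 66 65
f 65 67 63
f 64 70 66
f 68 64 67
f 68 70 64
f 66 70 65
f 69 67 65
f 65 70 69
f 69 68 67
f 70 68 69
f 72 74 71
f 75 72 71
f 71 74 73
f 73 75 71
f 72 78 74
f 76 72 75
f 76 78 72
f 74 78 73
f 77 75 73
f 73 78 77
f 77 76 75
f 78 76 77



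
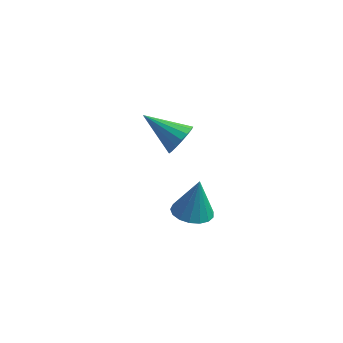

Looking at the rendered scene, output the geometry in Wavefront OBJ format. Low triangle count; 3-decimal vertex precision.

v -0.161 -1.421 -1.579
v 0.162 -1.968 -1.497
v 0.001 -1.139 -0.341
v 0.379 -1.765 -1.571
v 0.472 -1.483 -1.648
v 0.421 -1.187 -1.708
v 0.236 -0.945 -1.739
v -0.04 -0.812 -1.734
v -0.344 -0.818 -1.692
v -0.605 -0.963 -1.625
v -0.765 -1.212 -1.548
v -0.787 -1.51 -1.477
v -0.665 -1.787 -1.43
v -0.427 -1.98 -1.417
v -0.129 -2.045 -1.441
v -1.213 2.345 -2.046
v -0.901 2.703 -1.663
v -2.467 2.675 -1.334
v -0.977 2.882 -1.88
v -1.107 2.939 -2.135
v -1.261 2.859 -2.37
v -1.404 2.661 -2.531
v -1.503 2.391 -2.58
v -1.536 2.111 -2.507
v -1.494 1.883 -2.328
v -1.388 1.762 -2.085
v -1.242 1.774 -1.832
v -1.089 1.917 -1.629
v -0.964 2.158 -1.521
v -0.896 2.441 -1.533
f 2 1 4
f 2 4 3
f 4 1 5
f 4 5 3
f 5 1 6
f 5 6 3
f 6 1 7
f 6 7 3
f 7 1 8
f 7 8 3
f 8 1 9
f 8 9 3
f 9 1 10
f 9 10 3
f 10 1 11
f 10 11 3
f 11 1 12
f 11 12 3
f 12 1 13
f 12 13 3
f 13 1 14
f 13 14 3
f 14 1 15
f 14 15 3
f 15 1 2
f 15 2 3
f 17 16 19
f 17 19 18
f 19 16 20
f 19 20 18
f 20 16 21
f 20 21 18
f 21 16 22
f 21 22 18
f 22 16 23
f 22 23 18
f 23 16 24
f 23 24 18
f 24 16 25
f 24 25 18
f 25 16 26
f 25 26 18
f 26 16 27
f 26 27 18
f 27 16 28
f 27 28 18
f 28 16 29
f 28 29 18
f 29 16 30
f 29 30 18
f 30 16 17
f 30 17 18



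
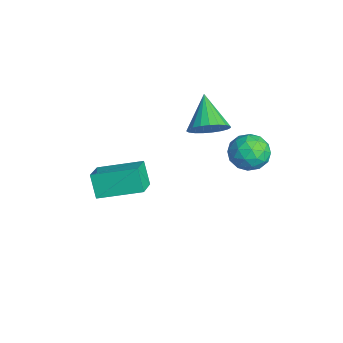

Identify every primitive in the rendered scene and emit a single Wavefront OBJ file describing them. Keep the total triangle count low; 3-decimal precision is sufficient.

v 3.71 2.789 2.993
v 4.367 2.184 2.751
v 2.713 2.036 2.169
v 3.37 1.431 1.927
v 3.061 1.454 2.799
v 3.678 1.92 3.308
v 3.402 2.3 1.612
v 4.019 2.766 2.121
v 4.177 1.882 1.897
v 3.966 1.359 2.631
v 3.114 2.861 2.289
v 2.903 2.338 3.023
v 4.126 2.553 2.944
v 2.954 1.667 1.976
v 2.772 1.681 2.488
v 3.158 1.325 2.346
v 3.721 2.397 3.272
v 4.107 2.042 3.129
v 3.339 1.612 3.158
v 2.973 2.178 1.791
v 3.359 1.823 1.648
v 3.922 2.895 2.574
v 4.308 2.539 2.432
v 3.741 2.608 1.762
v 4.401 2.02 2.3
v 3.814 1.577 1.816
v 3.834 2.088 1.631
v 4.196 2.362 1.93
v 4.277 1.712 2.731
v 3.69 1.27 2.247
v 3.509 1.283 2.759
v 3.871 1.557 3.059
v 4.165 1.535 2.23
v 3.39 2.95 2.673
v 2.803 2.508 2.189
v 3.209 2.663 1.861
v 3.571 2.937 2.161
v 3.266 2.643 3.104
v 2.679 2.2 2.62
v 2.884 1.858 2.99
v 3.246 2.132 3.289
v 2.915 2.685 2.69
v -0.875 1.645 0.34
v -0.389 2.261 0.876
v -2.325 1.815 1.46
v -0.564 2.5 0.614
v -0.792 2.591 0.304
v -1.035 2.518 0.001
v -1.25 2.295 -0.243
v -1.4 1.959 -0.387
v -1.46 1.569 -0.405
v -1.418 1.192 -0.294
v -1.283 0.893 -0.074
v -1.077 0.725 0.218
v -0.836 0.716 0.531
v -0.602 0.867 0.811
v -0.415 1.153 1.01
v -0.308 1.524 1.092
v -0.299 1.916 1.045
v -1.16 -3.45 -1.917
v -0.558 -1.517 -1.36
v -2.305 -2.919 -2.522
v -1.703 -0.986 -1.966
v -0.537 -3.334 -2.994
v 0.065 -1.401 -2.438
v -1.682 -2.803 -3.6
v -1.08 -0.87 -3.043
f 1 38 17
f 38 12 41
f 17 41 6
f 38 41 17
f 1 17 13
f 17 6 18
f 13 18 2
f 17 18 13
f 1 13 22
f 13 2 23
f 22 23 8
f 13 23 22
f 1 22 34
f 22 8 37
f 34 37 11
f 22 37 34
f 1 34 38
f 34 11 42
f 38 42 12
f 34 42 38
f 2 18 29
f 18 6 32
f 29 32 10
f 18 32 29
f 6 41 19
f 41 12 40
f 19 40 5
f 41 40 19
f 12 42 39
f 42 11 35
f 39 35 3
f 42 35 39
f 11 37 36
f 37 8 24
f 36 24 7
f 37 24 36
f 8 23 28
f 23 2 25
f 28 25 9
f 23 25 28
f 4 30 16
f 30 10 31
f 16 31 5
f 30 31 16
f 4 16 14
f 16 5 15
f 14 15 3
f 16 15 14
f 4 14 21
f 14 3 20
f 21 20 7
f 14 20 21
f 4 21 26
f 21 7 27
f 26 27 9
f 21 27 26
f 4 26 30
f 26 9 33
f 30 33 10
f 26 33 30
f 5 31 19
f 31 10 32
f 19 32 6
f 31 32 19
f 3 15 39
f 15 5 40
f 39 40 12
f 15 40 39
f 7 20 36
f 20 3 35
f 36 35 11
f 20 35 36
f 9 27 28
f 27 7 24
f 28 24 8
f 27 24 28
f 10 33 29
f 33 9 25
f 29 25 2
f 33 25 29
f 44 43 46
f 44 46 45
f 46 43 47
f 46 47 45
f 47 43 48
f 47 48 45
f 48 43 49
f 48 49 45
f 49 43 50
f 49 50 45
f 50 43 51
f 50 51 45
f 51 43 52
f 51 52 45
f 52 43 53
f 52 53 45
f 53 43 54
f 53 54 45
f 54 43 55
f 54 55 45
f 55 43 56
f 55 56 45
f 56 43 57
f 56 57 45
f 57 43 58
f 57 58 45
f 58 43 59
f 58 59 45
f 59 43 44
f 59 44 45
f 61 63 60
f 64 61 60
f 60 63 62
f 62 64 60
f 61 67 63
f 65 61 64
f 65 67 61
f 63 67 62
f 66 64 62
f 62 67 66
f 66 65 64
f 67 65 66



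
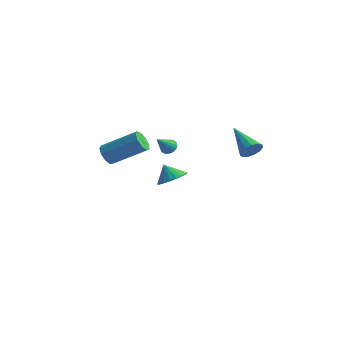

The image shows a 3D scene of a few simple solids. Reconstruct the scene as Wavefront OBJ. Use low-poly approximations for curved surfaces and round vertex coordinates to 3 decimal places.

v -2.522 -3.939 2.067
v -2.19 -3.824 1.497
v -0.566 -2.926 2.622
v -0.898 -3.041 3.193
v -2.458 -3.466 1.597
v -0.834 -2.568 2.722
v -2.755 -3.329 1.918
v -1.132 -2.431 3.043
v -2.944 -3.478 2.308
v -1.32 -2.58 3.433
v -2.935 -3.842 2.586
v -1.311 -2.944 3.711
v -2.733 -4.252 2.621
v -1.109 -3.354 3.746
v -2.432 -4.515 2.397
v -0.808 -3.617 3.522
v -2.173 -4.509 2.019
v -0.549 -3.611 3.144
v -2.078 -4.236 1.663
v -0.454 -3.338 2.789
v -3.552 3.347 -3.088
v -2.789 3.605 -2.603
v -4.148 3.353 -2.152
v -2.942 3.95 -2.703
v -3.201 4.191 -2.869
v -3.52 4.287 -3.074
v -3.845 4.219 -3.28
v -4.119 4.001 -3.454
v -4.295 3.67 -3.564
v -4.342 3.283 -3.592
v -4.253 2.907 -3.533
v -4.042 2.607 -3.396
v -3.747 2.435 -3.207
v -3.418 2.421 -2.997
v -3.111 2.567 -2.802
v -2.881 2.848 -2.658
v -2.767 3.215 -2.587
v 2.182 2.428 1.14
v 2.386 2.116 1.72
v 0.558 3.152 2.1
v 2.546 2.47 1.724
v 2.591 2.811 1.543
v 2.505 3.031 1.233
v 2.317 3.059 0.894
v 2.086 2.887 0.633
v 1.885 2.57 0.533
v 1.778 2.207 0.625
v 1.8 1.915 0.881
v 1.942 1.786 1.219
v 2.161 1.861 1.531
v -1.548 0.181 1.268
v -1.215 0.429 1.565
v -1.652 -0.761 2.172
v -1.4 0.511 1.629
v -1.611 0.535 1.63
v -1.811 0.499 1.569
v -1.965 0.407 1.455
v -2.047 0.277 1.31
v -2.043 0.13 1.157
v -1.953 -0.008 1.023
v -1.793 -0.114 0.932
v -1.591 -0.168 0.899
v -1.381 -0.162 0.93
v -1.2 -0.096 1.019
v -1.079 0.017 1.151
v -1.04 0.159 1.303
v -1.088 0.305 1.45
f 2 1 5
f 2 5 3
f 3 5 6
f 3 6 4
f 5 1 7
f 5 7 6
f 6 7 8
f 6 8 4
f 7 1 9
f 7 9 8
f 8 9 10
f 8 10 4
f 9 1 11
f 9 11 10
f 10 11 12
f 10 12 4
f 11 1 13
f 11 13 12
f 12 13 14
f 12 14 4
f 13 1 15
f 13 15 14
f 14 15 16
f 14 16 4
f 15 1 17
f 15 17 16
f 16 17 18
f 16 18 4
f 17 1 19
f 17 19 18
f 18 19 20
f 18 20 4
f 19 1 2
f 19 2 20
f 20 2 3
f 20 3 4
f 22 21 24
f 22 24 23
f 24 21 25
f 24 25 23
f 25 21 26
f 25 26 23
f 26 21 27
f 26 27 23
f 27 21 28
f 27 28 23
f 28 21 29
f 28 29 23
f 29 21 30
f 29 30 23
f 30 21 31
f 30 31 23
f 31 21 32
f 31 32 23
f 32 21 33
f 32 33 23
f 33 21 34
f 33 34 23
f 34 21 35
f 34 35 23
f 35 21 36
f 35 36 23
f 36 21 37
f 36 37 23
f 37 21 22
f 37 22 23
f 39 38 41
f 39 41 40
f 41 38 42
f 41 42 40
f 42 38 43
f 42 43 40
f 43 38 44
f 43 44 40
f 44 38 45
f 44 45 40
f 45 38 46
f 45 46 40
f 46 38 47
f 46 47 40
f 47 38 48
f 47 48 40
f 48 38 49
f 48 49 40
f 49 38 50
f 49 50 40
f 50 38 39
f 50 39 40
f 52 51 54
f 52 54 53
f 54 51 55
f 54 55 53
f 55 51 56
f 55 56 53
f 56 51 57
f 56 57 53
f 57 51 58
f 57 58 53
f 58 51 59
f 58 59 53
f 59 51 60
f 59 60 53
f 60 51 61
f 60 61 53
f 61 51 62
f 61 62 53
f 62 51 63
f 62 63 53
f 63 51 64
f 63 64 53
f 64 51 65
f 64 65 53
f 65 51 66
f 65 66 53
f 66 51 67
f 66 67 53
f 67 51 52
f 67 52 53



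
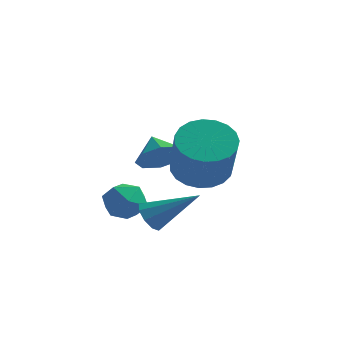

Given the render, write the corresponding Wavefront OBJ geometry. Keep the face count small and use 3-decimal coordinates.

v -3.181 -0.068 -0.654
v -2.737 -0.754 -0.803
v -4.303 -0.806 -0.597
v -3.859 -1.492 -0.746
v -3.777 -1.093 -0.022
v -3.084 -0.637 -0.057
v -3.956 -0.923 -1.343
v -3.263 -0.467 -1.378
v -3.216 -1.283 -1.229
v -3.106 -1.388 -0.412
v -3.934 -0.172 -0.988
v -3.824 -0.277 -0.171
v -3.478 1.952 0.265
v -2.82 1.942 0.85
v -4.062 2.548 0.935
v -2.778 2.461 0.423
v -3.146 2.683 -0.095
v -3.708 2.476 -0.403
v -4.136 1.963 -0.319
v -4.178 1.443 0.107
v -3.81 1.221 0.626
v -3.247 1.428 0.933
v -2.14 -1.976 -0.679
v -1.783 -2.106 -1.168
v -0.64 -1.604 0.319
v -1.885 -1.694 -1.168
v -2.106 -1.414 -0.939
v -2.344 -1.397 -0.588
v -2.486 -1.651 -0.28
v -2.467 -2.057 -0.158
v -2.295 -2.425 -0.279
v -2.05 -2.583 -0.588
v -1.848 -2.457 -0.939
v -1.529 0.674 0.581
v -0.933 0.122 -0.019
v -0.314 -0.946 1.579
v -0.911 -0.394 2.179
v -0.678 0.437 0.092
v -0.059 -0.632 1.691
v -0.57 0.792 0.288
v 0.049 -0.277 1.887
v -0.628 1.127 0.534
v -0.009 0.059 2.133
v -0.842 1.384 0.789
v -0.223 0.315 2.387
v -1.174 1.518 1.007
v -0.555 0.449 2.606
v -1.568 1.506 1.152
v -0.95 0.438 2.751
v -1.956 1.351 1.198
v -1.337 0.282 2.796
v -2.269 1.078 1.137
v -1.651 0.009 2.736
v -2.455 0.736 0.98
v -1.836 -0.333 2.579
v -2.481 0.383 0.754
v -1.862 -0.686 2.353
v -2.342 0.08 0.498
v -1.723 -0.989 2.096
v -2.063 -0.12 0.256
v -1.444 -1.188 1.855
v -1.691 -0.182 0.071
v -1.072 -1.251 1.669
v -1.292 -0.097 -0.027
v -0.673 -1.165 1.572
f 1 12 6
f 1 6 2
f 1 2 8
f 1 8 11
f 1 11 12
f 2 6 10
f 6 12 5
f 12 11 3
f 11 8 7
f 8 2 9
f 4 10 5
f 4 5 3
f 4 3 7
f 4 7 9
f 4 9 10
f 5 10 6
f 3 5 12
f 7 3 11
f 9 7 8
f 10 9 2
f 14 13 16
f 14 16 15
f 16 13 17
f 16 17 15
f 17 13 18
f 17 18 15
f 18 13 19
f 18 19 15
f 19 13 20
f 19 20 15
f 20 13 21
f 20 21 15
f 21 13 22
f 21 22 15
f 22 13 14
f 22 14 15
f 24 23 26
f 24 26 25
f 26 23 27
f 26 27 25
f 27 23 28
f 27 28 25
f 28 23 29
f 28 29 25
f 29 23 30
f 29 30 25
f 30 23 31
f 30 31 25
f 31 23 32
f 31 32 25
f 32 23 33
f 32 33 25
f 33 23 24
f 33 24 25
f 35 34 38
f 35 38 36
f 36 38 39
f 36 39 37
f 38 34 40
f 38 40 39
f 39 40 41
f 39 41 37
f 40 34 42
f 40 42 41
f 41 42 43
f 41 43 37
f 42 34 44
f 42 44 43
f 43 44 45
f 43 45 37
f 44 34 46
f 44 46 45
f 45 46 47
f 45 47 37
f 46 34 48
f 46 48 47
f 47 48 49
f 47 49 37
f 48 34 50
f 48 50 49
f 49 50 51
f 49 51 37
f 50 34 52
f 50 52 51
f 51 52 53
f 51 53 37
f 52 34 54
f 52 54 53
f 53 54 55
f 53 55 37
f 54 34 56
f 54 56 55
f 55 56 57
f 55 57 37
f 56 34 58
f 56 58 57
f 57 58 59
f 57 59 37
f 58 34 60
f 58 60 59
f 59 60 61
f 59 61 37
f 60 34 62
f 60 62 61
f 61 62 63
f 61 63 37
f 62 34 64
f 62 64 63
f 63 64 65
f 63 65 37
f 64 34 35
f 64 35 65
f 65 35 36
f 65 36 37



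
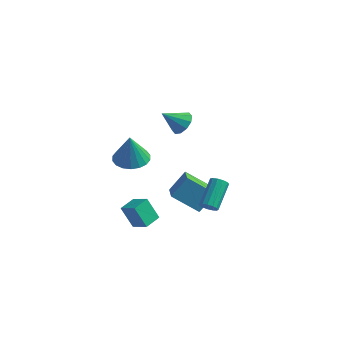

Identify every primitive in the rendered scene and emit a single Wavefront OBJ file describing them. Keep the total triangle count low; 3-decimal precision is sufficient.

v 1.149 1.608 2.623
v 1.77 1.423 3.039
v 0.331 0.912 3.537
v 1.602 1.837 3.203
v 1.26 2.163 3.145
v 0.876 2.277 2.888
v 0.597 2.135 2.53
v 0.528 1.792 2.207
v 0.697 1.378 2.044
v 1.039 1.052 2.102
v 1.423 0.938 2.359
v 1.702 1.08 2.717
v -0.335 -1.073 -4.34
v -1.036 -1.098 -3.094
v -0.131 -0.072 -4.205
v -0.833 -0.097 -2.96
v 0.633 -1.343 -3.8
v -0.069 -1.368 -2.555
v 0.836 -0.342 -3.666
v 0.135 -0.367 -2.42
v 1.051 3.55 -5.262
v 1.867 2.238 -4.629
v -0.428 3.126 -4.234
v 0.388 1.814 -3.601
v 1.572 4.406 -4.159
v 2.388 3.094 -3.526
v 0.093 3.982 -3.131
v 0.909 2.67 -2.498
v 2.976 1.14 -3.086
v 3.326 1.388 -3.397
v 3.195 2.868 -2.365
v 2.844 2.62 -2.054
v 3.056 1.444 -3.513
v 2.925 2.925 -2.48
v 2.761 1.404 -3.493
v 2.63 2.885 -2.46
v 2.534 1.28 -3.344
v 2.403 2.761 -2.311
v 2.447 1.111 -3.113
v 2.316 2.592 -2.08
v 2.528 0.952 -2.874
v 2.397 2.432 -1.841
v 2.751 0.852 -2.702
v 2.62 2.332 -1.669
v 3.045 0.843 -2.653
v 2.914 2.324 -1.62
v 3.318 0.929 -2.741
v 3.186 2.41 -1.708
v 3.481 1.081 -2.938
v 3.35 2.562 -1.906
v 3.484 1.252 -3.183
v 3.353 2.733 -2.151
v -0.816 -0.29 0.45
v -0.008 -0.868 0.333
v -0.744 -0.55 2.23
v 0.167 -0.462 0.385
v 0.147 -0.022 0.45
v -0.064 0.365 0.515
v -0.423 0.622 0.567
v -0.861 0.698 0.596
v -1.289 0.578 0.596
v -1.624 0.287 0.567
v -1.799 -0.119 0.515
v -1.779 -0.559 0.45
v -1.569 -0.946 0.385
v -1.209 -1.203 0.333
v -0.771 -1.279 0.304
v -0.343 -1.159 0.304
f 2 1 4
f 2 4 3
f 4 1 5
f 4 5 3
f 5 1 6
f 5 6 3
f 6 1 7
f 6 7 3
f 7 1 8
f 7 8 3
f 8 1 9
f 8 9 3
f 9 1 10
f 9 10 3
f 10 1 11
f 10 11 3
f 11 1 12
f 11 12 3
f 12 1 2
f 12 2 3
f 14 16 13
f 17 14 13
f 13 16 15
f 15 17 13
f 14 20 16
f 18 14 17
f 18 20 14
f 16 20 15
f 19 17 15
f 15 20 19
f 19 18 17
f 20 18 19
f 22 24 21
f 25 22 21
f 21 24 23
f 23 25 21
f 22 28 24
f 26 22 25
f 26 28 22
f 24 28 23
f 27 25 23
f 23 28 27
f 27 26 25
f 28 26 27
f 30 29 33
f 30 33 31
f 31 33 34
f 31 34 32
f 33 29 35
f 33 35 34
f 34 35 36
f 34 36 32
f 35 29 37
f 35 37 36
f 36 37 38
f 36 38 32
f 37 29 39
f 37 39 38
f 38 39 40
f 38 40 32
f 39 29 41
f 39 41 40
f 40 41 42
f 40 42 32
f 41 29 43
f 41 43 42
f 42 43 44
f 42 44 32
f 43 29 45
f 43 45 44
f 44 45 46
f 44 46 32
f 45 29 47
f 45 47 46
f 46 47 48
f 46 48 32
f 47 29 49
f 47 49 48
f 48 49 50
f 48 50 32
f 49 29 51
f 49 51 50
f 50 51 52
f 50 52 32
f 51 29 30
f 51 30 52
f 52 30 31
f 52 31 32
f 54 53 56
f 54 56 55
f 56 53 57
f 56 57 55
f 57 53 58
f 57 58 55
f 58 53 59
f 58 59 55
f 59 53 60
f 59 60 55
f 60 53 61
f 60 61 55
f 61 53 62
f 61 62 55
f 62 53 63
f 62 63 55
f 63 53 64
f 63 64 55
f 64 53 65
f 64 65 55
f 65 53 66
f 65 66 55
f 66 53 67
f 66 67 55
f 67 53 68
f 67 68 55
f 68 53 54
f 68 54 55

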